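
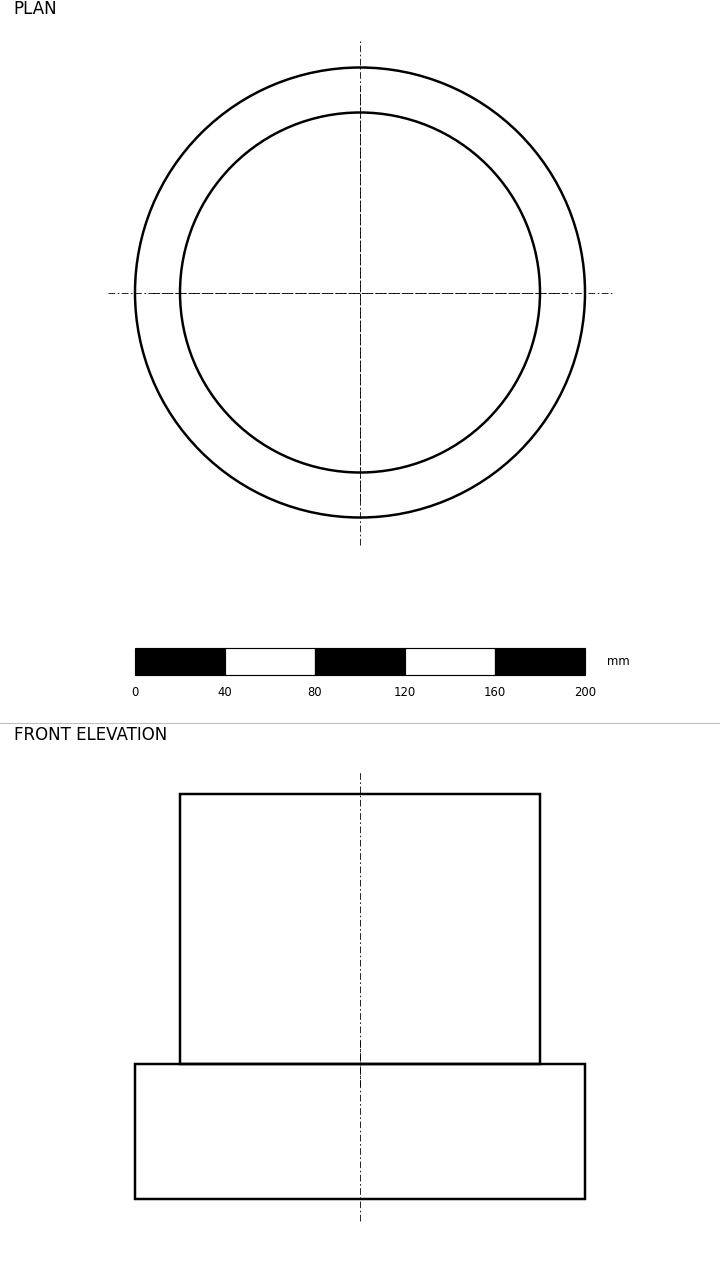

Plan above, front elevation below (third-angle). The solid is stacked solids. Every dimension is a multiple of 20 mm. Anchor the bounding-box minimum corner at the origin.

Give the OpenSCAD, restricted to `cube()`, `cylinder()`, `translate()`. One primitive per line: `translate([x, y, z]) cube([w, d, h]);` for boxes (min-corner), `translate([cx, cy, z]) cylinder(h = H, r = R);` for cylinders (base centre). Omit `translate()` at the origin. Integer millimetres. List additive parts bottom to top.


translate([100, 100, 0]) cylinder(h = 60, r = 100);
translate([100, 100, 60]) cylinder(h = 120, r = 80);


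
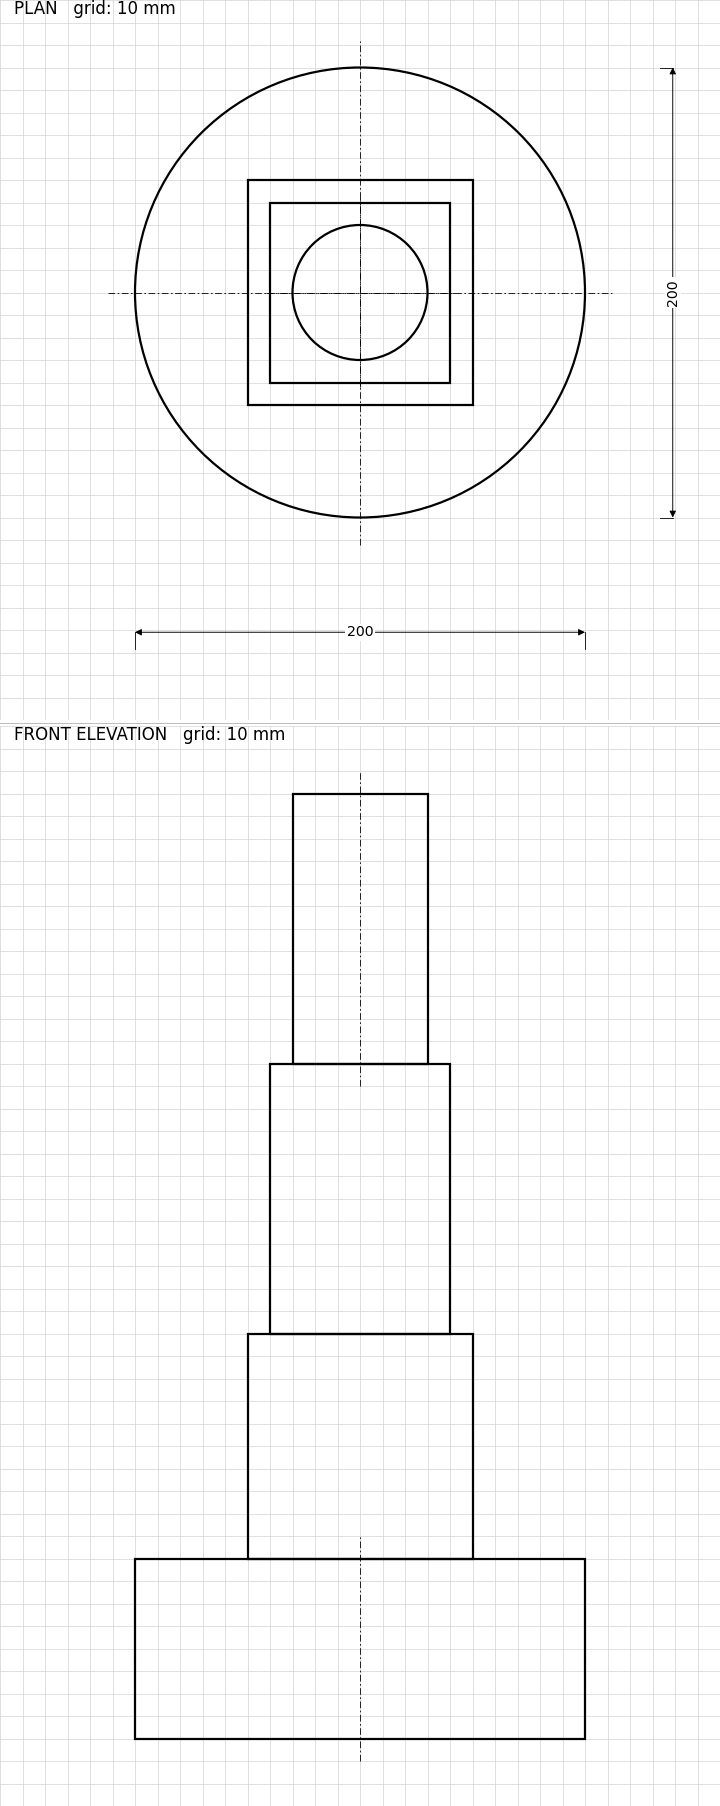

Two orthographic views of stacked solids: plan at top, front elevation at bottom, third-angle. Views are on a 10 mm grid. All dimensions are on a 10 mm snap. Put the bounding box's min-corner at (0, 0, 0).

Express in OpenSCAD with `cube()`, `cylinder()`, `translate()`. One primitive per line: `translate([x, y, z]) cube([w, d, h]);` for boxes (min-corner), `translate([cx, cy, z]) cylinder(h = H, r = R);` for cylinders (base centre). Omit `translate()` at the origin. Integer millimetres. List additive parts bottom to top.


translate([100, 100, 0]) cylinder(h = 80, r = 100);
translate([50, 50, 80]) cube([100, 100, 100]);
translate([60, 60, 180]) cube([80, 80, 120]);
translate([100, 100, 300]) cylinder(h = 120, r = 30);


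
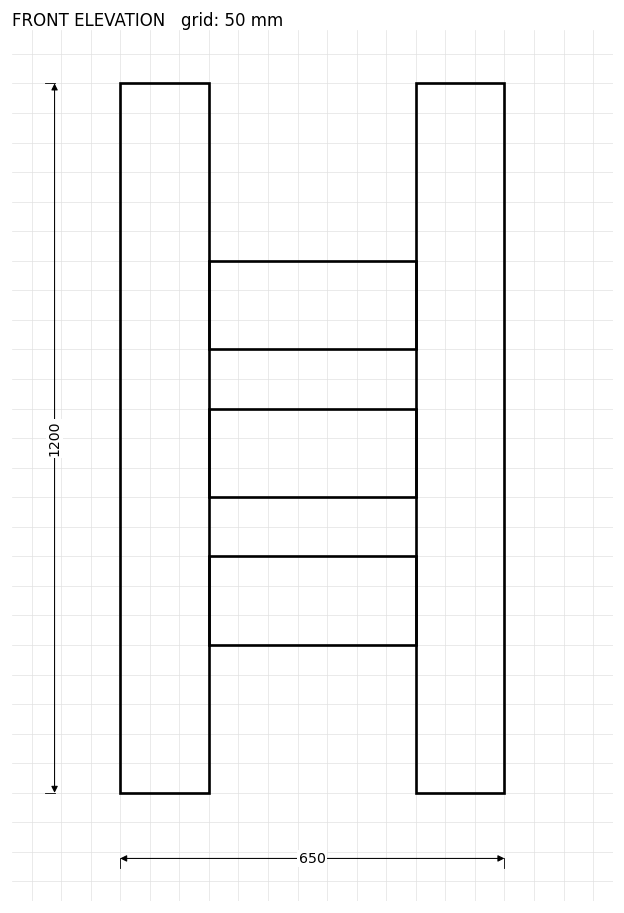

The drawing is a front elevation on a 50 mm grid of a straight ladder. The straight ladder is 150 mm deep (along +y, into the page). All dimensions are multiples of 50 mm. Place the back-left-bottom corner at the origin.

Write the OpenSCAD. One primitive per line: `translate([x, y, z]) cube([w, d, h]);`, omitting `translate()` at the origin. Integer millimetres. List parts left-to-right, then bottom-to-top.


cube([150, 150, 1200]);
translate([150, 0, 250]) cube([350, 150, 150]);
translate([150, 0, 500]) cube([350, 150, 150]);
translate([150, 0, 750]) cube([350, 150, 150]);
translate([500, 0, 0]) cube([150, 150, 1200]);


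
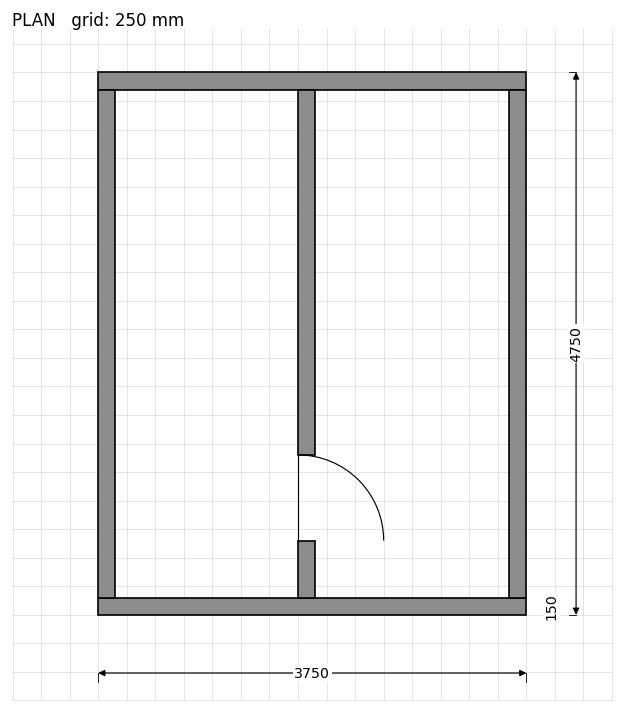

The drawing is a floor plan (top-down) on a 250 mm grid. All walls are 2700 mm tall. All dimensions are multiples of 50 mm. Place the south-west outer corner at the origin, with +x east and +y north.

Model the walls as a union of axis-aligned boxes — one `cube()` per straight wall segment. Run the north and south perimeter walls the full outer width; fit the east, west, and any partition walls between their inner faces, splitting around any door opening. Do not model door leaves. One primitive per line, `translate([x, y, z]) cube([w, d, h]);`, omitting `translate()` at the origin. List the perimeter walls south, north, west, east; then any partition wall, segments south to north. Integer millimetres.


cube([3750, 150, 2700]);
translate([0, 4600, 0]) cube([3750, 150, 2700]);
translate([0, 150, 0]) cube([150, 4450, 2700]);
translate([3600, 150, 0]) cube([150, 4450, 2700]);
translate([1750, 150, 0]) cube([150, 500, 2700]);
translate([1750, 1400, 0]) cube([150, 3200, 2700]);


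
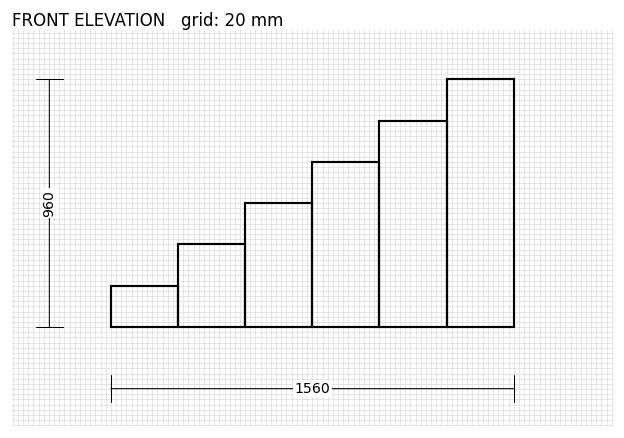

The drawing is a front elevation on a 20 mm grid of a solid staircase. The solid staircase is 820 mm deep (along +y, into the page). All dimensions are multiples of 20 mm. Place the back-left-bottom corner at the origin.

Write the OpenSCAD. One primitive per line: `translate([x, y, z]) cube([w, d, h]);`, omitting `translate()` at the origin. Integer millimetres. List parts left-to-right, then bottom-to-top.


cube([260, 820, 160]);
translate([260, 0, 0]) cube([260, 820, 320]);
translate([520, 0, 0]) cube([260, 820, 480]);
translate([780, 0, 0]) cube([260, 820, 640]);
translate([1040, 0, 0]) cube([260, 820, 800]);
translate([1300, 0, 0]) cube([260, 820, 960]);


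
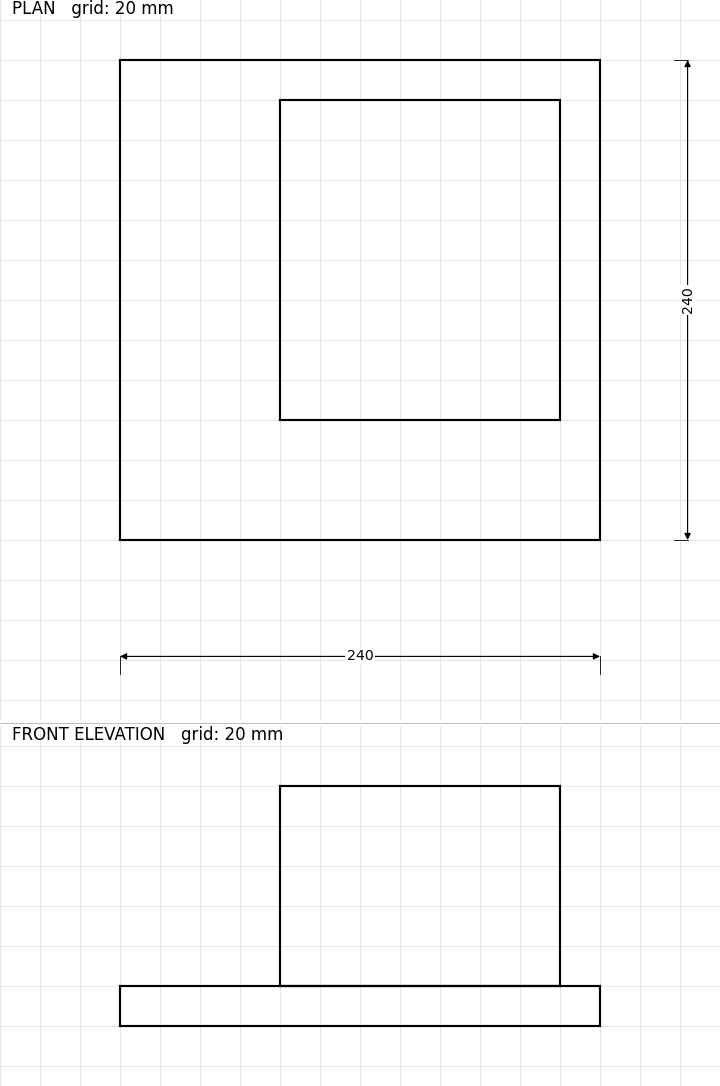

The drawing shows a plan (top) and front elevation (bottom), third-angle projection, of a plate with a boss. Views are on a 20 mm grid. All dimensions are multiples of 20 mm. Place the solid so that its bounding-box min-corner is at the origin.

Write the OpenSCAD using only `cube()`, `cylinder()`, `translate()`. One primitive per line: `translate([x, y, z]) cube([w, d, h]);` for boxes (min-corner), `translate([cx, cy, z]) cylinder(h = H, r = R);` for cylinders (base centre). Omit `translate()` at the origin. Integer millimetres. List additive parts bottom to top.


cube([240, 240, 20]);
translate([80, 60, 20]) cube([140, 160, 100]);


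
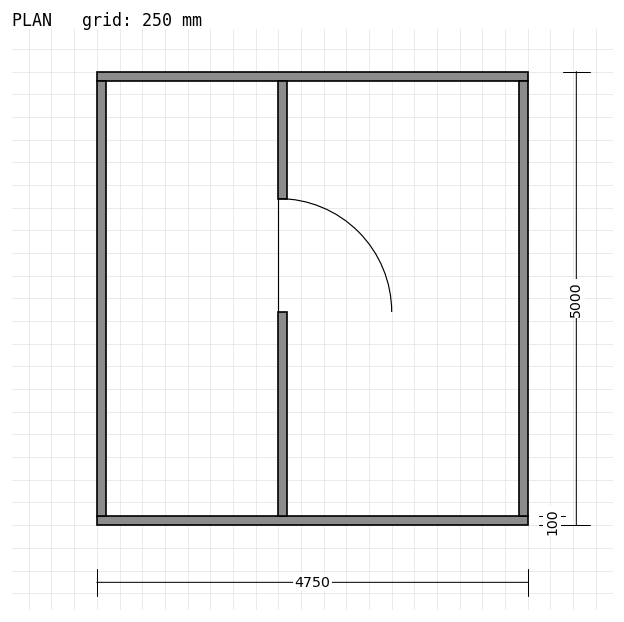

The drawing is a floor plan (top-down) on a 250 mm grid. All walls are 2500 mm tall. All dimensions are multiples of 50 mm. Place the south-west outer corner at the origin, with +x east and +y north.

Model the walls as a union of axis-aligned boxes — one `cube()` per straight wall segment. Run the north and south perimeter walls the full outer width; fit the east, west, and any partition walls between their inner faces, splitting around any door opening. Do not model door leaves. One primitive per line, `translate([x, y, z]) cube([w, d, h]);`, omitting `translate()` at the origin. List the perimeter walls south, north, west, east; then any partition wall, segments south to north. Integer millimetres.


cube([4750, 100, 2500]);
translate([0, 4900, 0]) cube([4750, 100, 2500]);
translate([0, 100, 0]) cube([100, 4800, 2500]);
translate([4650, 100, 0]) cube([100, 4800, 2500]);
translate([2000, 100, 0]) cube([100, 2250, 2500]);
translate([2000, 3600, 0]) cube([100, 1300, 2500]);


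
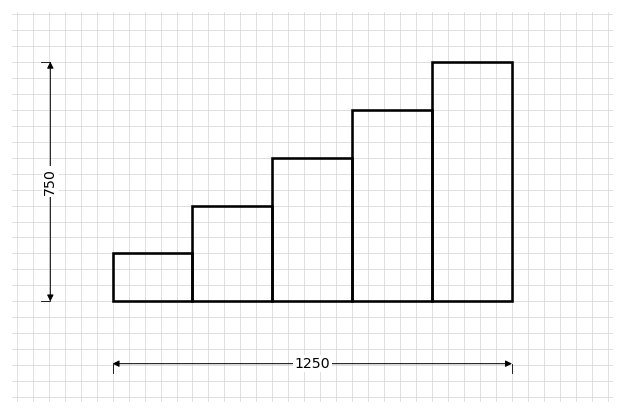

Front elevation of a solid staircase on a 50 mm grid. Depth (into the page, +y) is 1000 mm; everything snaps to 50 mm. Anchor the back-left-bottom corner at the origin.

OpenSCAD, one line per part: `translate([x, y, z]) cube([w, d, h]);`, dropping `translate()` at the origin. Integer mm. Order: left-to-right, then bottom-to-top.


cube([250, 1000, 150]);
translate([250, 0, 0]) cube([250, 1000, 300]);
translate([500, 0, 0]) cube([250, 1000, 450]);
translate([750, 0, 0]) cube([250, 1000, 600]);
translate([1000, 0, 0]) cube([250, 1000, 750]);


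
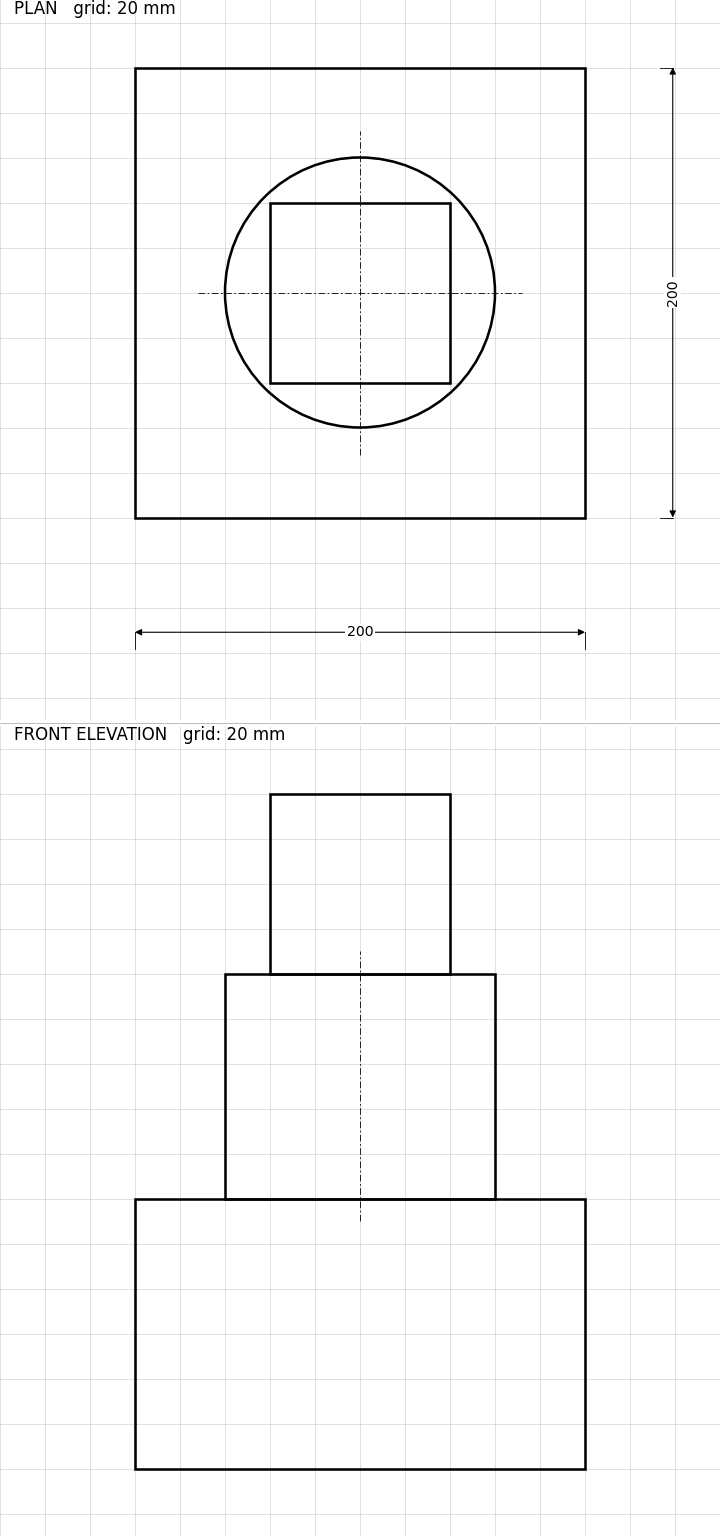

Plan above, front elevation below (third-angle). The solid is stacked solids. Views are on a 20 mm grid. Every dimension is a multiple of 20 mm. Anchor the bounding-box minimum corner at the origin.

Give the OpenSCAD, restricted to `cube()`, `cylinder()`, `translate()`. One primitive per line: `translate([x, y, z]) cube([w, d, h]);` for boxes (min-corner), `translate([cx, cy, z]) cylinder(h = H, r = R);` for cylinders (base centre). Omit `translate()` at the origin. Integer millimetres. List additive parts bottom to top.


cube([200, 200, 120]);
translate([100, 100, 120]) cylinder(h = 100, r = 60);
translate([60, 60, 220]) cube([80, 80, 80]);


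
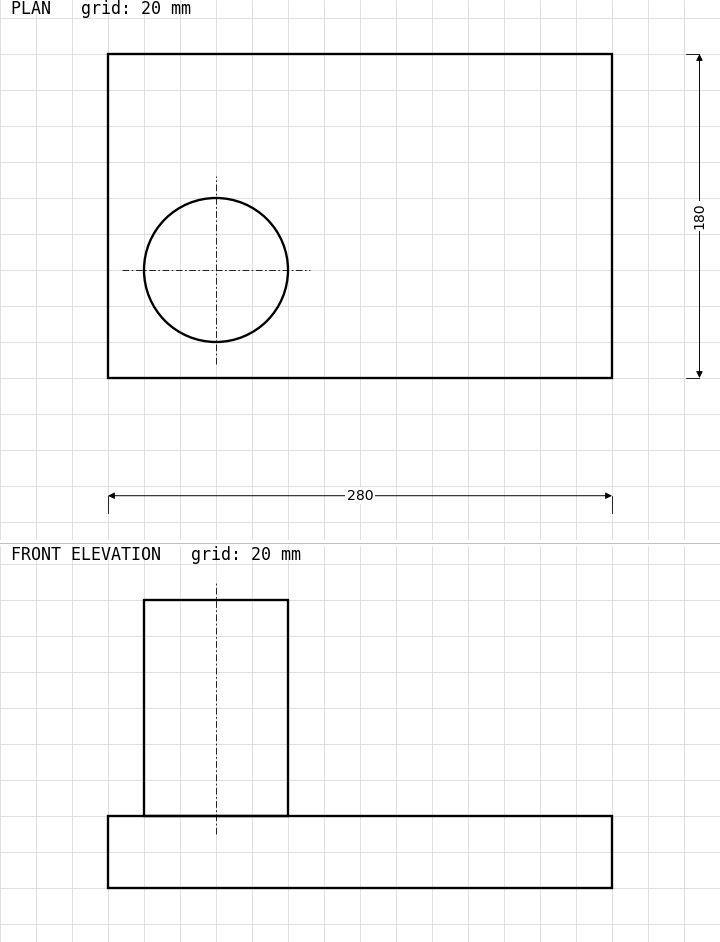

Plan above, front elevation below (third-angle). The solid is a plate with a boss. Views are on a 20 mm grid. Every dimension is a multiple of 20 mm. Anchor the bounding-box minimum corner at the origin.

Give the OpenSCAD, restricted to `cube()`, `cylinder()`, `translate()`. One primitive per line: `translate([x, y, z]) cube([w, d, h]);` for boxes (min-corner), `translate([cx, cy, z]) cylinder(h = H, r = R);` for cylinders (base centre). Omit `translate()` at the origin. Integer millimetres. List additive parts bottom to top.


cube([280, 180, 40]);
translate([60, 60, 40]) cylinder(h = 120, r = 40);


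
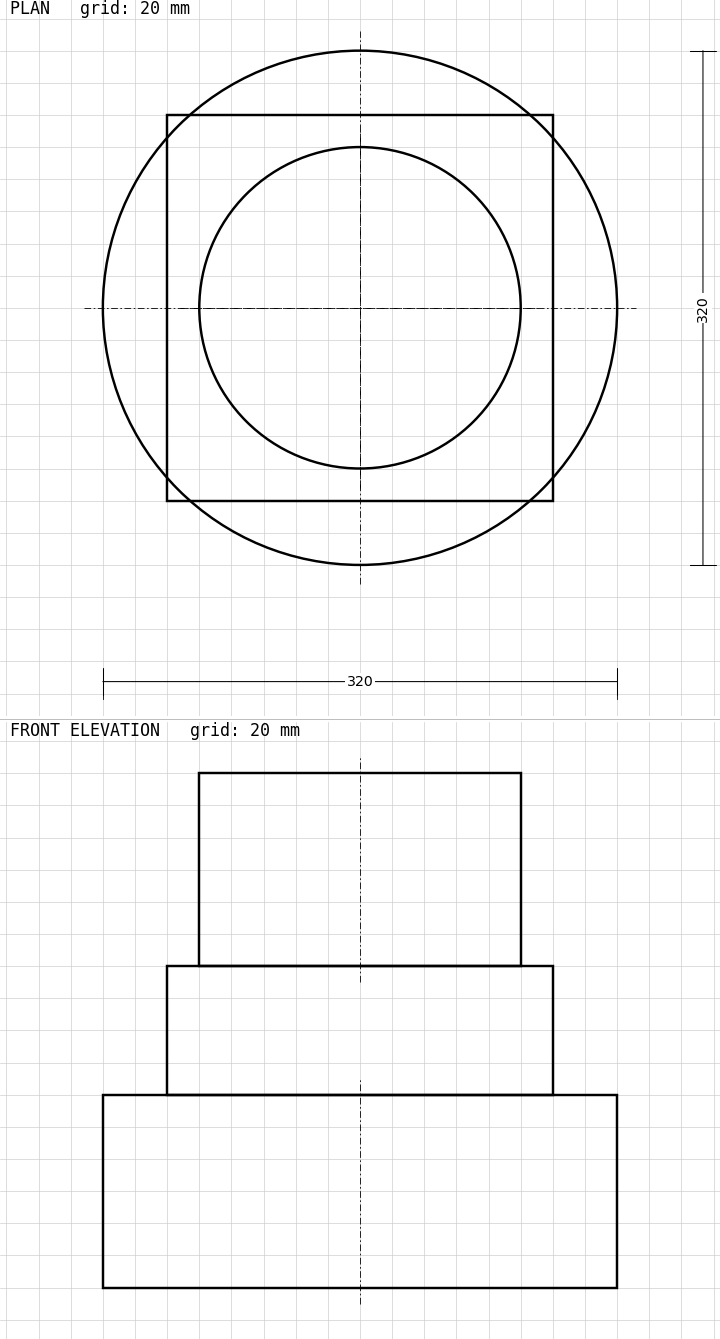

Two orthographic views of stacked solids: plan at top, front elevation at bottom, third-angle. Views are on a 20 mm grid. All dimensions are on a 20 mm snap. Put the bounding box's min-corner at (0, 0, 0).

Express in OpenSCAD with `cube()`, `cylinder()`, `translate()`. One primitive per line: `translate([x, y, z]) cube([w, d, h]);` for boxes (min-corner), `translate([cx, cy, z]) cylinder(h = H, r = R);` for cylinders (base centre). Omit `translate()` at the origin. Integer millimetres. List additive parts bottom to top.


translate([160, 160, 0]) cylinder(h = 120, r = 160);
translate([40, 40, 120]) cube([240, 240, 80]);
translate([160, 160, 200]) cylinder(h = 120, r = 100);


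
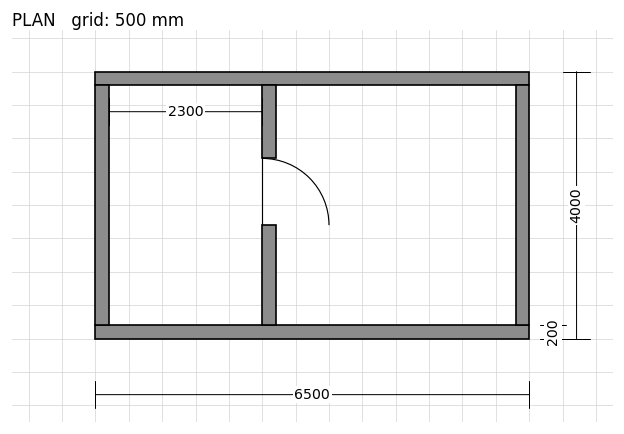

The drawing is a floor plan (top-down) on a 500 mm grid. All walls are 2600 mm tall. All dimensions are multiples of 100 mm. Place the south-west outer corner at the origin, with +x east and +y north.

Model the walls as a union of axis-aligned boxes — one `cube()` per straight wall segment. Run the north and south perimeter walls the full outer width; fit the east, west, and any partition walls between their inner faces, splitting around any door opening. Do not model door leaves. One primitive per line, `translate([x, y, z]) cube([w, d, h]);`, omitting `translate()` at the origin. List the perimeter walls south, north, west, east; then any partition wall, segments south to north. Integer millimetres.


cube([6500, 200, 2600]);
translate([0, 3800, 0]) cube([6500, 200, 2600]);
translate([0, 200, 0]) cube([200, 3600, 2600]);
translate([6300, 200, 0]) cube([200, 3600, 2600]);
translate([2500, 200, 0]) cube([200, 1500, 2600]);
translate([2500, 2700, 0]) cube([200, 1100, 2600]);


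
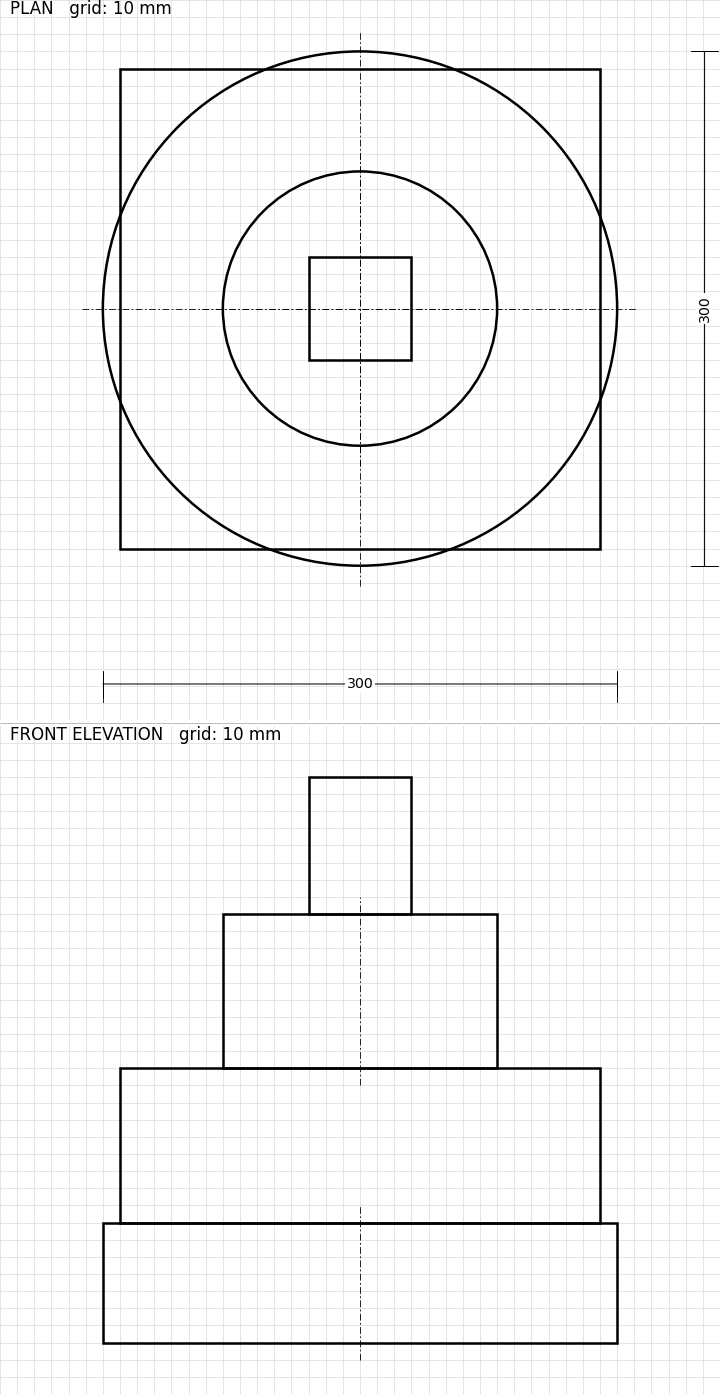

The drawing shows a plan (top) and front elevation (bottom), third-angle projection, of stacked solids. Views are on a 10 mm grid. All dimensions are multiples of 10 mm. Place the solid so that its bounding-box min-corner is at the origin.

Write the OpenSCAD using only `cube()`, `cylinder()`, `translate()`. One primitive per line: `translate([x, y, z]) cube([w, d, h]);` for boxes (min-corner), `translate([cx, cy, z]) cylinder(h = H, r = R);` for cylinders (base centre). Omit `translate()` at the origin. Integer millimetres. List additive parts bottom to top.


translate([150, 150, 0]) cylinder(h = 70, r = 150);
translate([10, 10, 70]) cube([280, 280, 90]);
translate([150, 150, 160]) cylinder(h = 90, r = 80);
translate([120, 120, 250]) cube([60, 60, 80]);


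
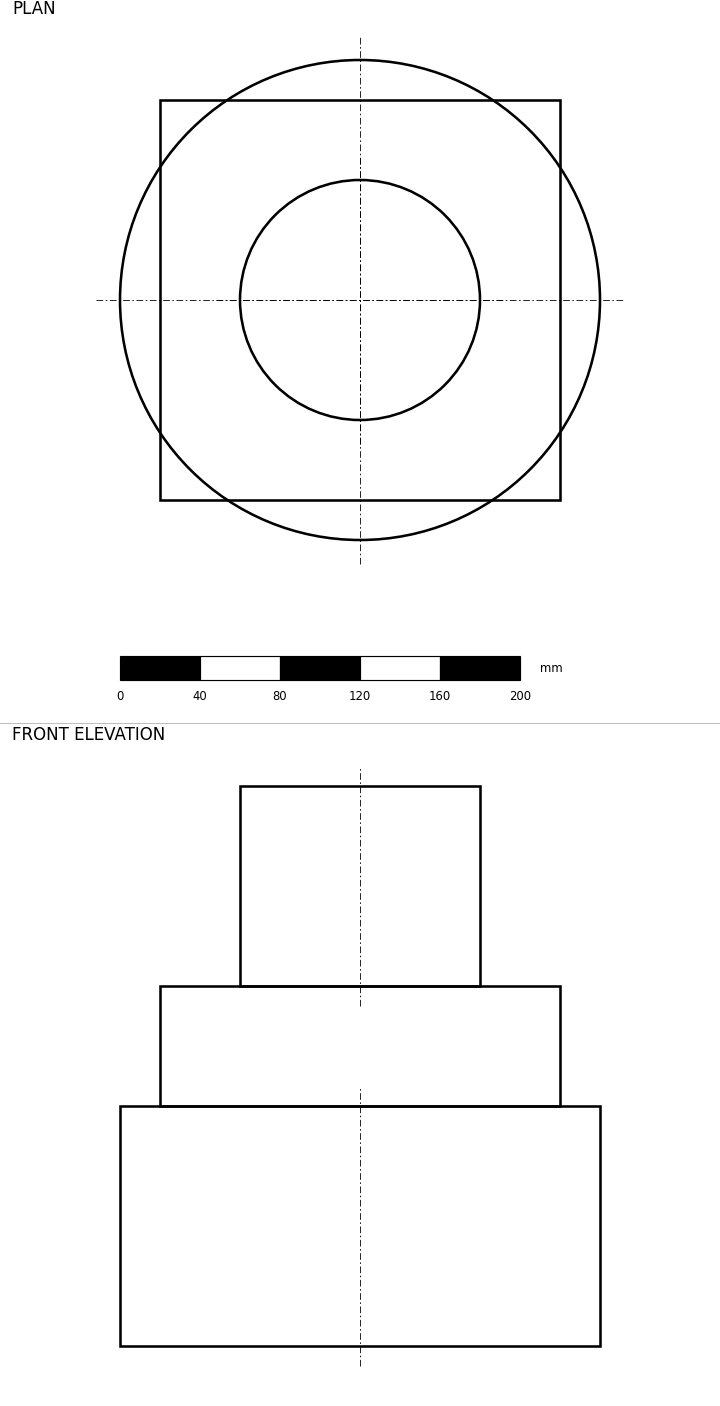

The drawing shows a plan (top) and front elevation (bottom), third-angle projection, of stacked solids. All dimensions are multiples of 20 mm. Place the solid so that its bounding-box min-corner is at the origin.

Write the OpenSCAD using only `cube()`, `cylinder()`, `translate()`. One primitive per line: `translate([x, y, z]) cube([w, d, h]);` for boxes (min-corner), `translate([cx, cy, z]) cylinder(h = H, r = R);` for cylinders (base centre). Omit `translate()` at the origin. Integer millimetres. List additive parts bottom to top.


translate([120, 120, 0]) cylinder(h = 120, r = 120);
translate([20, 20, 120]) cube([200, 200, 60]);
translate([120, 120, 180]) cylinder(h = 100, r = 60);


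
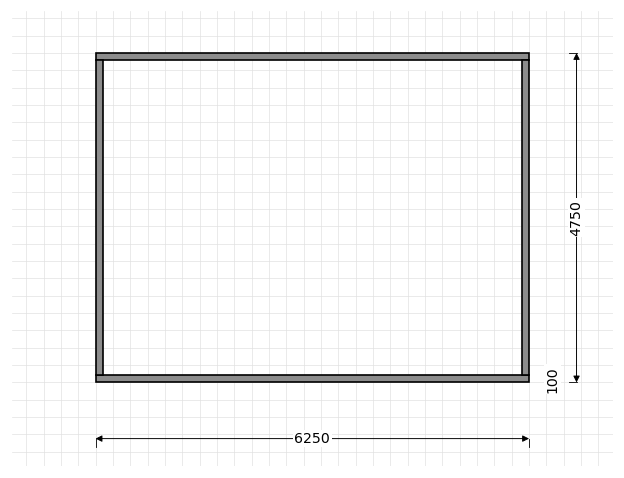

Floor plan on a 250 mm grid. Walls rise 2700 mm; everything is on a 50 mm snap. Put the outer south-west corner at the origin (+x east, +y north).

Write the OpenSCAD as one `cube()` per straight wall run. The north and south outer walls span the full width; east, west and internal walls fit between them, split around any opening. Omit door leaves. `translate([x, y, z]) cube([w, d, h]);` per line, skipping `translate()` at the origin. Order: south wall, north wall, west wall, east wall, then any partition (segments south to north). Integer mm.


cube([6250, 100, 2700]);
translate([0, 4650, 0]) cube([6250, 100, 2700]);
translate([0, 100, 0]) cube([100, 4550, 2700]);
translate([6150, 100, 0]) cube([100, 4550, 2700]);


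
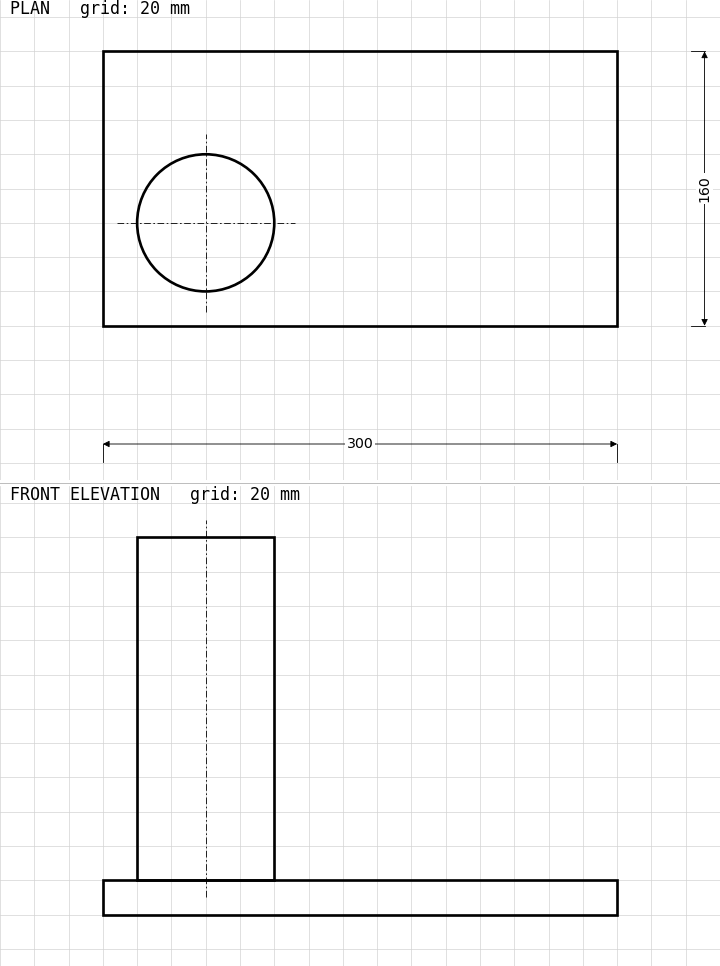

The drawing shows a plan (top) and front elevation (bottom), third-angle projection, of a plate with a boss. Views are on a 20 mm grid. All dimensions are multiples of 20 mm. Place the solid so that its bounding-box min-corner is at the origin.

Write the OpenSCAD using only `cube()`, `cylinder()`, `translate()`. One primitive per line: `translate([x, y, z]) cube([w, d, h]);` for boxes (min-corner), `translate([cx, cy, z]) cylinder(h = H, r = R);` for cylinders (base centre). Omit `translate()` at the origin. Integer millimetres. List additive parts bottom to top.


cube([300, 160, 20]);
translate([60, 60, 20]) cylinder(h = 200, r = 40);


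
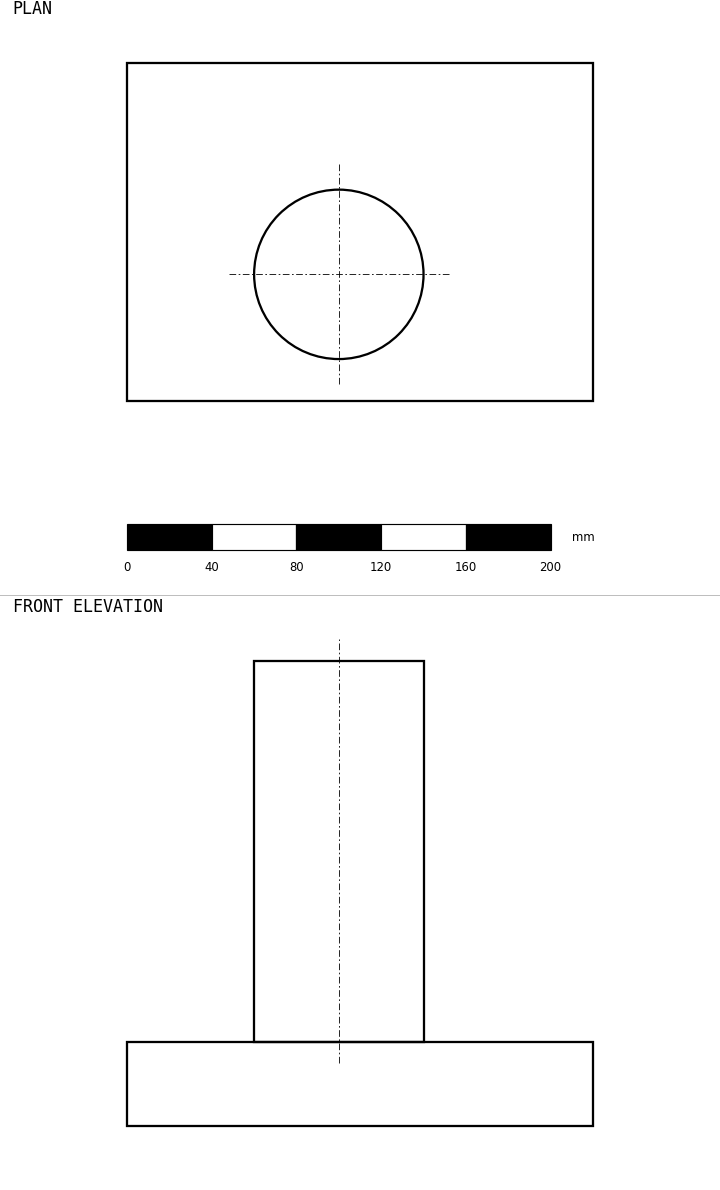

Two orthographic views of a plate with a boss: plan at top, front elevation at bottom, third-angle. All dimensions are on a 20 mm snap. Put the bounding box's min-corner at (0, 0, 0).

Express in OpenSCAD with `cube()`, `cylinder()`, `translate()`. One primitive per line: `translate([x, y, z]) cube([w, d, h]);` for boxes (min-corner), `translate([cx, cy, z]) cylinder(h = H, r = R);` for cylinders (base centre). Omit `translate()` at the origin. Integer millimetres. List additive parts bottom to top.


cube([220, 160, 40]);
translate([100, 60, 40]) cylinder(h = 180, r = 40);


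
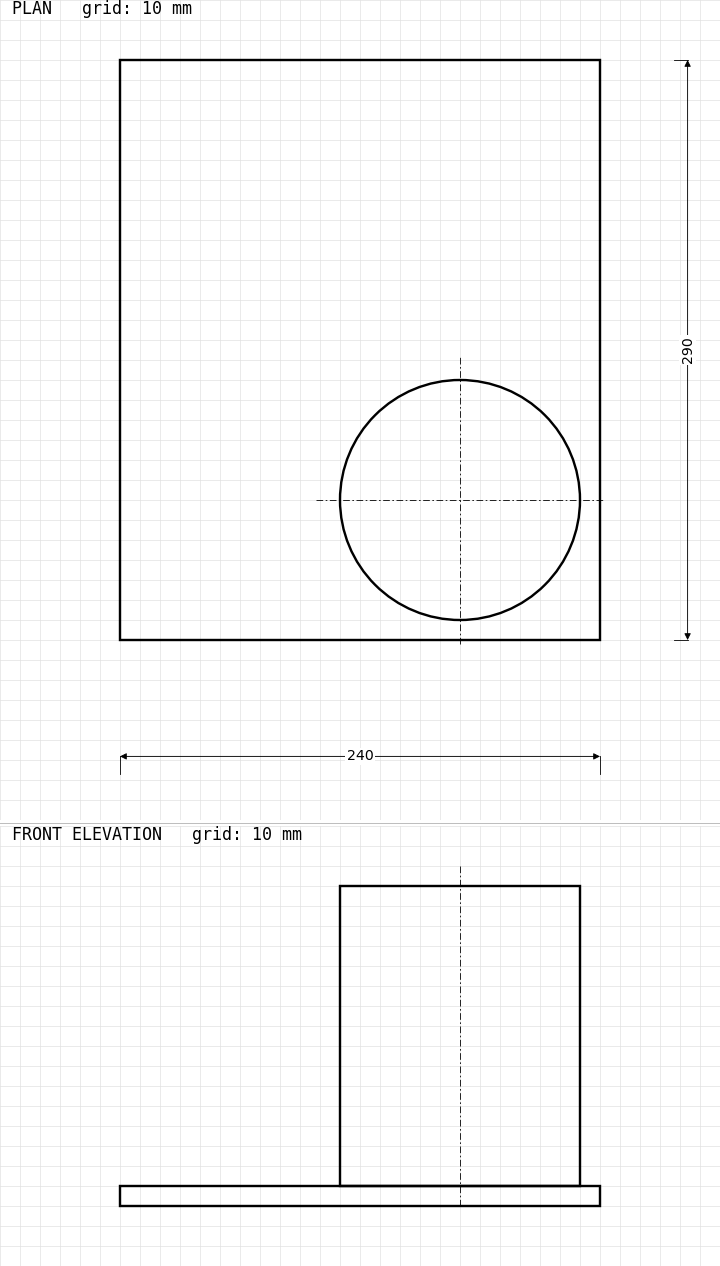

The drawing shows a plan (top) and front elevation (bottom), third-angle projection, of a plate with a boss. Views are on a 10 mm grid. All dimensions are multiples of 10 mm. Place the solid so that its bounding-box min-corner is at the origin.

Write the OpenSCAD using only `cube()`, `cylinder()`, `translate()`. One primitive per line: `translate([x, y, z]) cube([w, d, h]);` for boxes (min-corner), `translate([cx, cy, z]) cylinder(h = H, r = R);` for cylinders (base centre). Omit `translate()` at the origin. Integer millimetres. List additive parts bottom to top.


cube([240, 290, 10]);
translate([170, 70, 10]) cylinder(h = 150, r = 60);


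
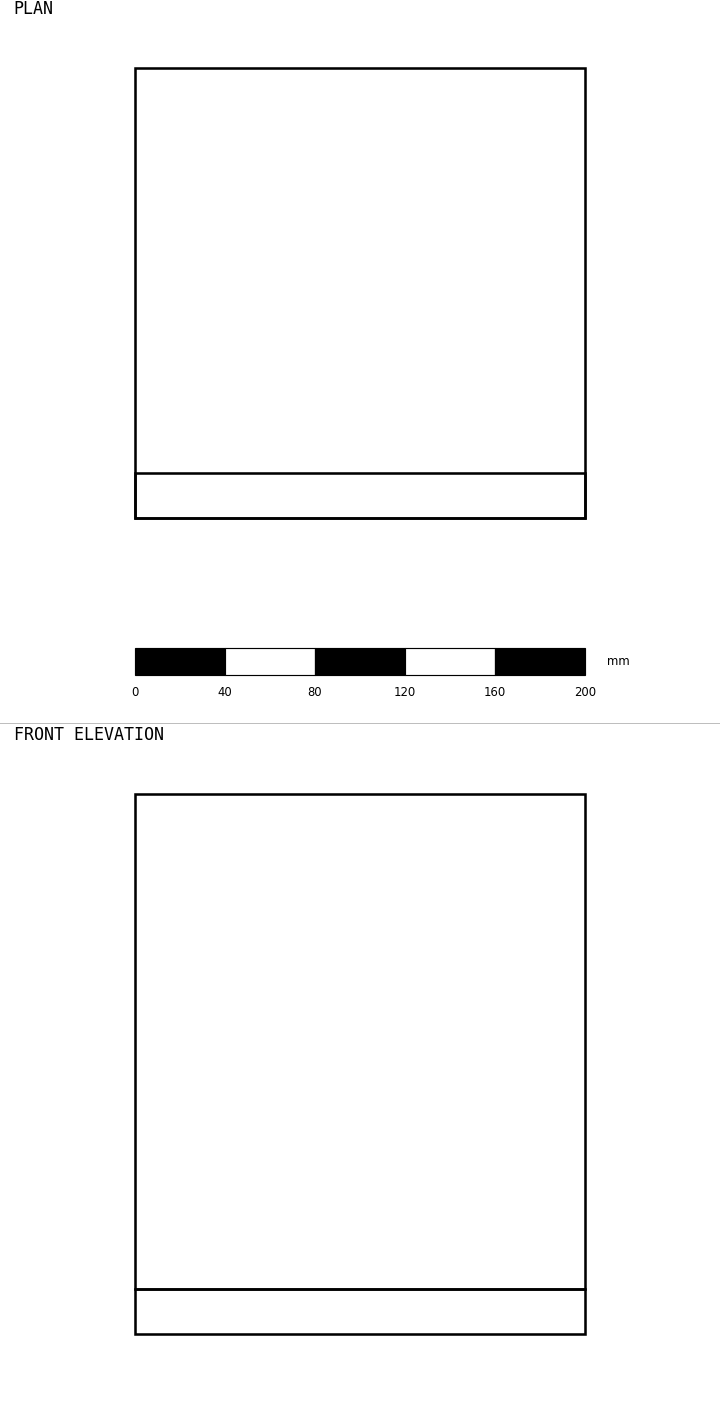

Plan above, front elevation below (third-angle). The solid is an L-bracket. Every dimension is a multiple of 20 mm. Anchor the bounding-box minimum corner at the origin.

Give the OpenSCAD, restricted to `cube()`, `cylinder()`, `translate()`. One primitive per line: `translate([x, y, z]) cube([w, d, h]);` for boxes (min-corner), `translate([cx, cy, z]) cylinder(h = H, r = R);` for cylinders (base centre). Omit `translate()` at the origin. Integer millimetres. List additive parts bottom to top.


cube([200, 200, 20]);
translate([0, 0, 20]) cube([200, 20, 220]);


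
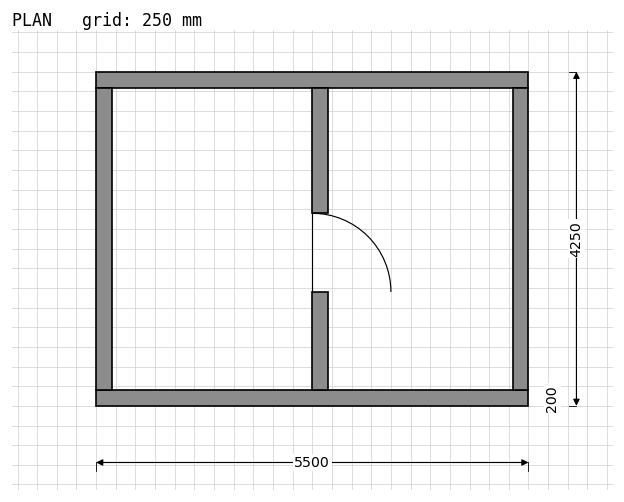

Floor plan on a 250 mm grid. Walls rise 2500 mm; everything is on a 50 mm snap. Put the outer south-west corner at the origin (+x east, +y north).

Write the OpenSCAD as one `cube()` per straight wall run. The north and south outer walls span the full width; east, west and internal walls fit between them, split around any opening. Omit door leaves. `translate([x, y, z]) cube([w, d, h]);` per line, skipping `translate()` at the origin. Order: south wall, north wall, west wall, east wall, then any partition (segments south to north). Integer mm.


cube([5500, 200, 2500]);
translate([0, 4050, 0]) cube([5500, 200, 2500]);
translate([0, 200, 0]) cube([200, 3850, 2500]);
translate([5300, 200, 0]) cube([200, 3850, 2500]);
translate([2750, 200, 0]) cube([200, 1250, 2500]);
translate([2750, 2450, 0]) cube([200, 1600, 2500]);


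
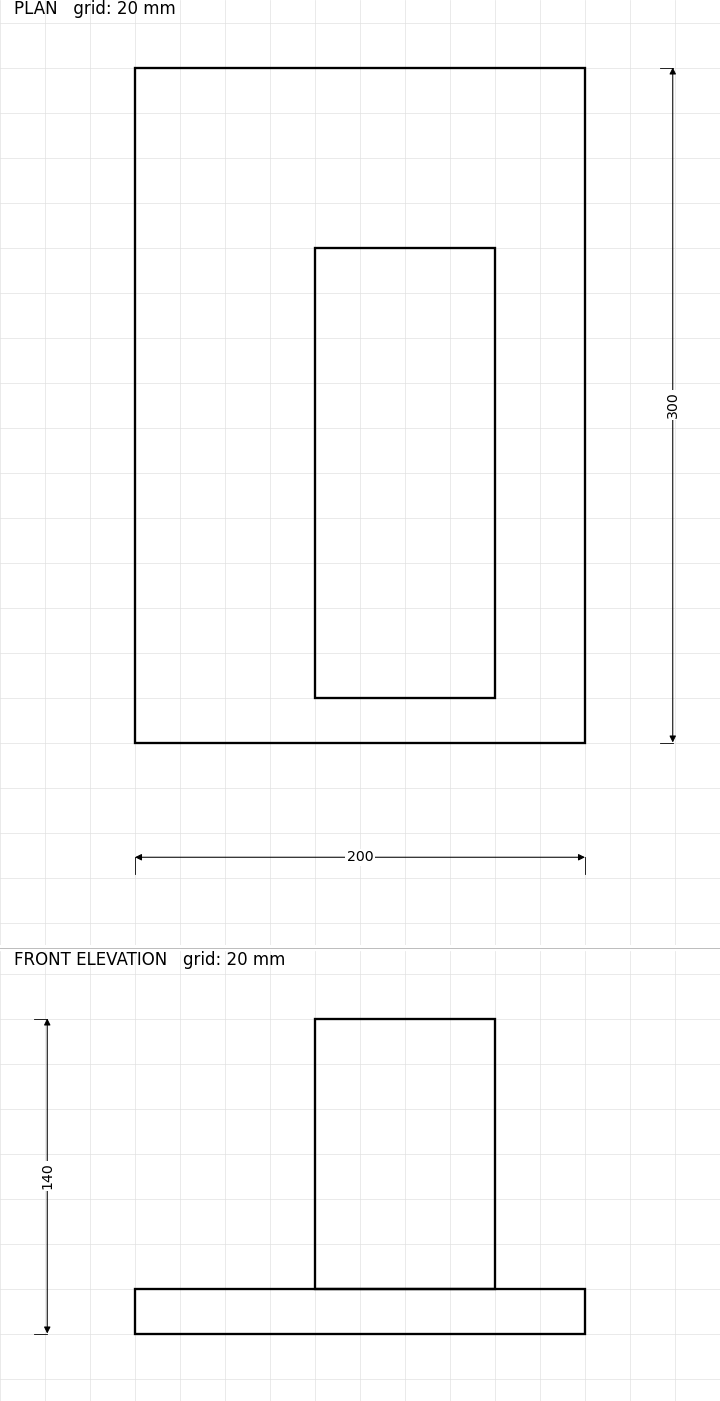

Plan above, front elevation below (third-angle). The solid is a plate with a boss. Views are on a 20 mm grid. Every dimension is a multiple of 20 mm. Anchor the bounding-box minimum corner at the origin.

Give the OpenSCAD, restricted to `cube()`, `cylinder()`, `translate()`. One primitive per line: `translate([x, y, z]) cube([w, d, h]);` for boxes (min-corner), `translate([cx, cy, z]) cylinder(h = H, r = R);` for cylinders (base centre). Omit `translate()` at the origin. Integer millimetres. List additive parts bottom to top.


cube([200, 300, 20]);
translate([80, 20, 20]) cube([80, 200, 120]);


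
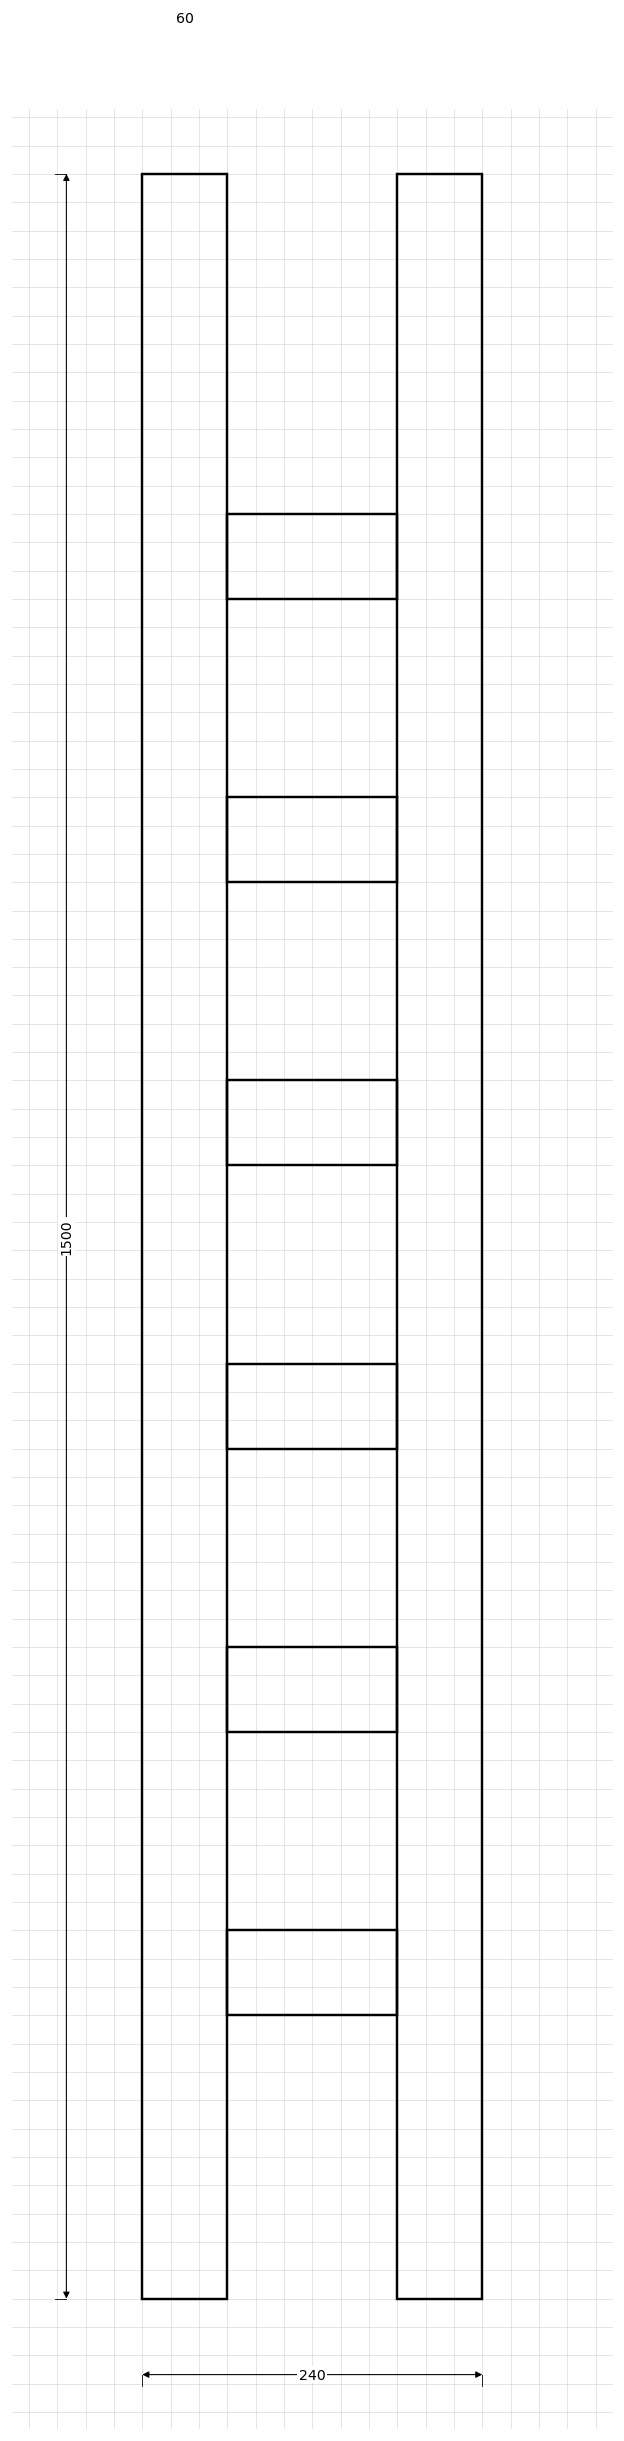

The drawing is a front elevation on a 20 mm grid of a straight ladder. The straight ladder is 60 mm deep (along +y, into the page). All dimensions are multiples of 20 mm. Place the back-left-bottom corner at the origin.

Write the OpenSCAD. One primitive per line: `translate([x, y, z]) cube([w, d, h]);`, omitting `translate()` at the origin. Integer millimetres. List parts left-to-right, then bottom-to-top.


cube([60, 60, 1500]);
translate([60, 0, 200]) cube([120, 60, 60]);
translate([60, 0, 400]) cube([120, 60, 60]);
translate([60, 0, 600]) cube([120, 60, 60]);
translate([60, 0, 800]) cube([120, 60, 60]);
translate([60, 0, 1000]) cube([120, 60, 60]);
translate([60, 0, 1200]) cube([120, 60, 60]);
translate([180, 0, 0]) cube([60, 60, 1500]);


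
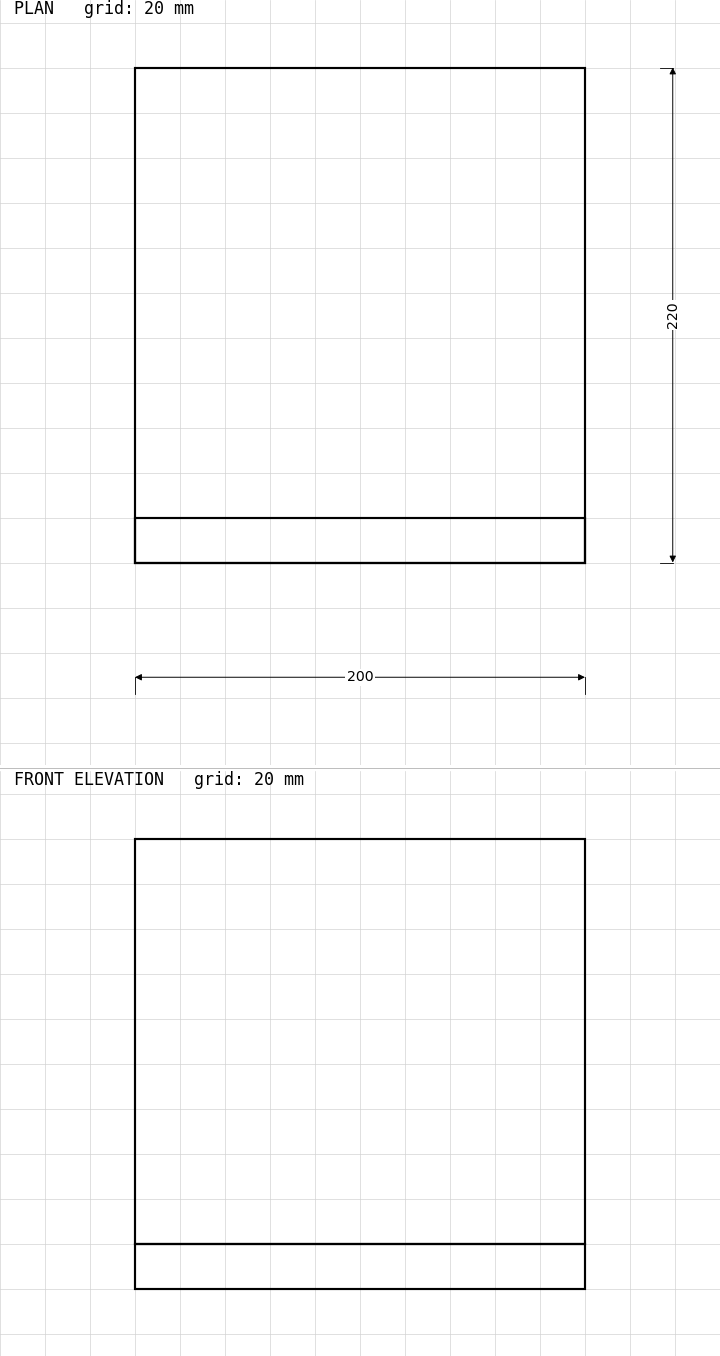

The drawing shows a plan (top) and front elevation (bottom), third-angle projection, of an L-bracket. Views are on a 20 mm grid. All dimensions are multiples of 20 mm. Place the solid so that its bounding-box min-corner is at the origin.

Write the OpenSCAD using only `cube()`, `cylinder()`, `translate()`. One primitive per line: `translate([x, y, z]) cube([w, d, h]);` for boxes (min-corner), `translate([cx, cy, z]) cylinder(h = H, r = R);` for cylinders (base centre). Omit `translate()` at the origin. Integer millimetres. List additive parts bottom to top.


cube([200, 220, 20]);
translate([0, 0, 20]) cube([200, 20, 180]);


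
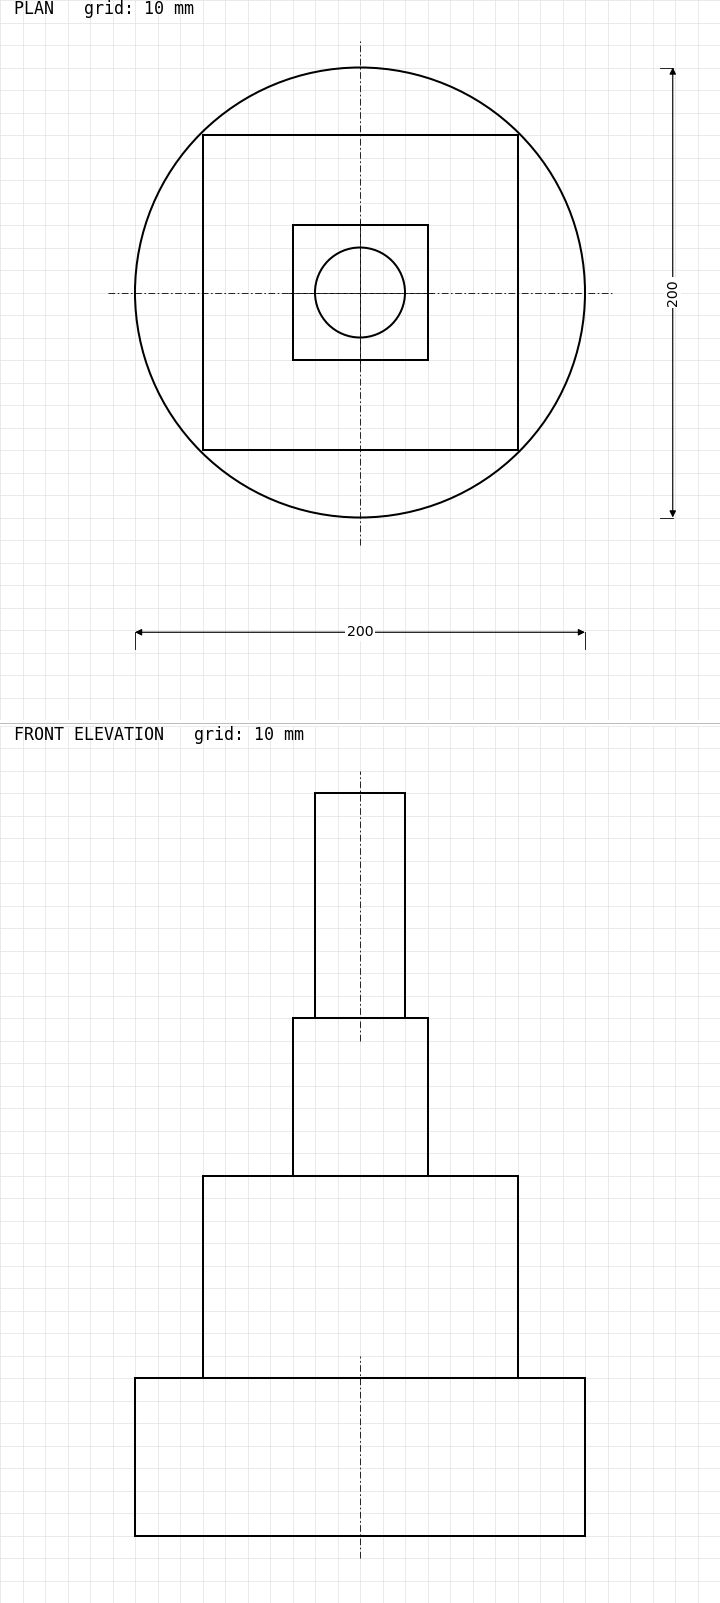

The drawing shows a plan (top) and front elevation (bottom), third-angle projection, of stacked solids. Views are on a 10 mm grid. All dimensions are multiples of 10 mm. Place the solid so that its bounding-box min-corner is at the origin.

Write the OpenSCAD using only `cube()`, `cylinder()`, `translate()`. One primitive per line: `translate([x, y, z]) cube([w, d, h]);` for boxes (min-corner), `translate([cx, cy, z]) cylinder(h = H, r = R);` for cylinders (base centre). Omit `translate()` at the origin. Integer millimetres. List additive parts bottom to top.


translate([100, 100, 0]) cylinder(h = 70, r = 100);
translate([30, 30, 70]) cube([140, 140, 90]);
translate([70, 70, 160]) cube([60, 60, 70]);
translate([100, 100, 230]) cylinder(h = 100, r = 20);


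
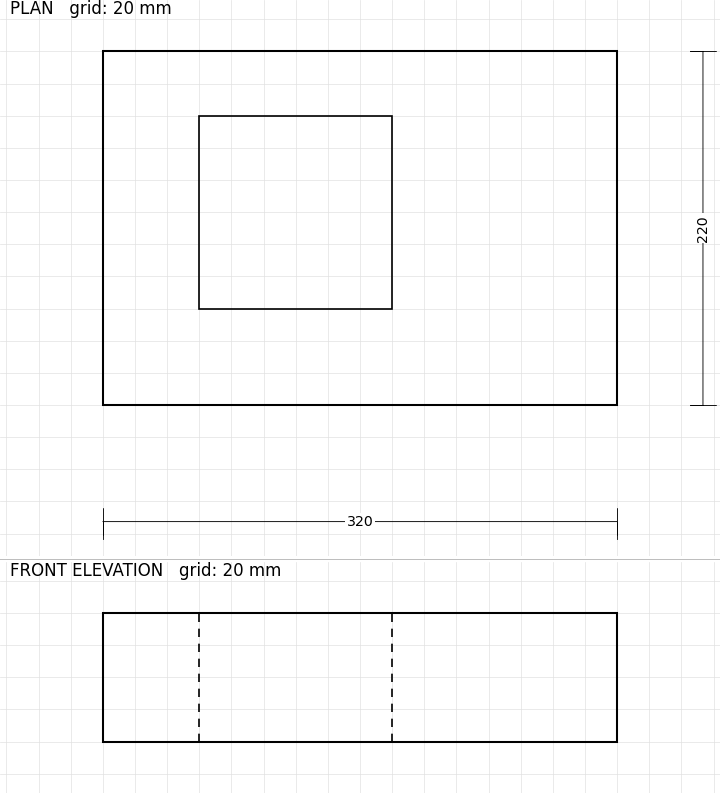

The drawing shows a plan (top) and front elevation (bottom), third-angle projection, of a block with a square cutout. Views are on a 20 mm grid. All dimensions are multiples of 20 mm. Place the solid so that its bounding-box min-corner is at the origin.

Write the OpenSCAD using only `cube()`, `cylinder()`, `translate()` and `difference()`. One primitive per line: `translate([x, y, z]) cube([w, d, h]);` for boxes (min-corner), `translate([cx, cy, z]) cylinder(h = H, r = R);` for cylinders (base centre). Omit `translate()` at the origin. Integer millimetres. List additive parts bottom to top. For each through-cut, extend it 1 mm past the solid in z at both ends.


difference() {
  cube([320, 220, 80]);
  translate([60, 60, -1]) cube([120, 120, 82]);
}


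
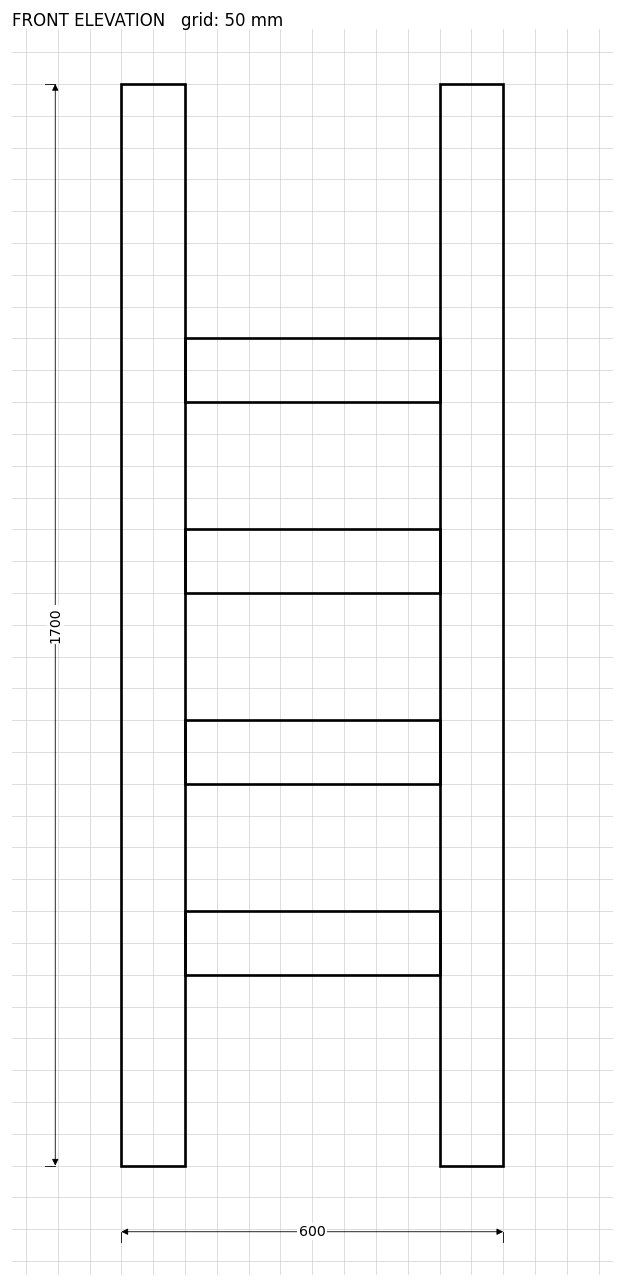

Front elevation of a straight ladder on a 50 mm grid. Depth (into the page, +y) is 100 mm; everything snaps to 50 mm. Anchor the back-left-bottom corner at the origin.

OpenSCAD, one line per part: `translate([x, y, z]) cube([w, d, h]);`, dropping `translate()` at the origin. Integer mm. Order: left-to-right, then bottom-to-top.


cube([100, 100, 1700]);
translate([100, 0, 300]) cube([400, 100, 100]);
translate([100, 0, 600]) cube([400, 100, 100]);
translate([100, 0, 900]) cube([400, 100, 100]);
translate([100, 0, 1200]) cube([400, 100, 100]);
translate([500, 0, 0]) cube([100, 100, 1700]);


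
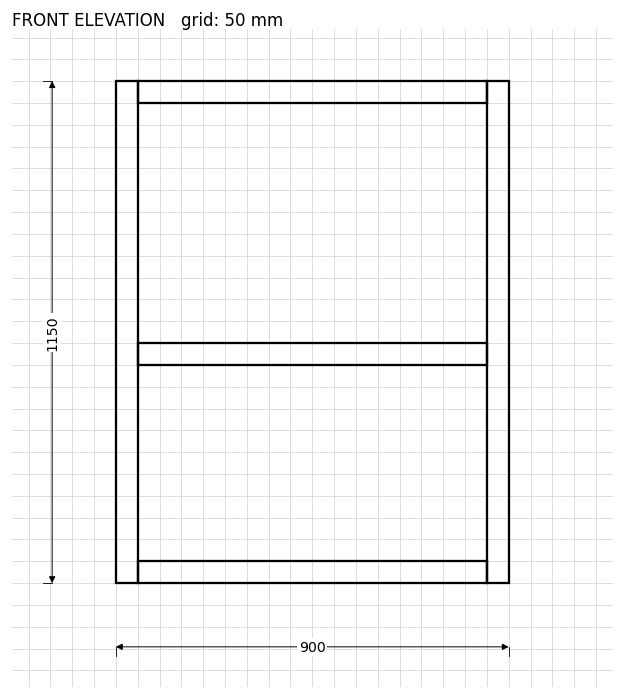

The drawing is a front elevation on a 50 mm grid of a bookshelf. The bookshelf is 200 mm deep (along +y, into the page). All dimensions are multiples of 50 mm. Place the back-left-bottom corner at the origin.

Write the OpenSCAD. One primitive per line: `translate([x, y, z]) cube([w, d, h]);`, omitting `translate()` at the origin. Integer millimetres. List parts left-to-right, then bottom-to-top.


cube([50, 200, 1150]);
translate([50, 0, 0]) cube([800, 200, 50]);
translate([50, 0, 500]) cube([800, 200, 50]);
translate([50, 0, 1100]) cube([800, 200, 50]);
translate([850, 0, 0]) cube([50, 200, 1150]);


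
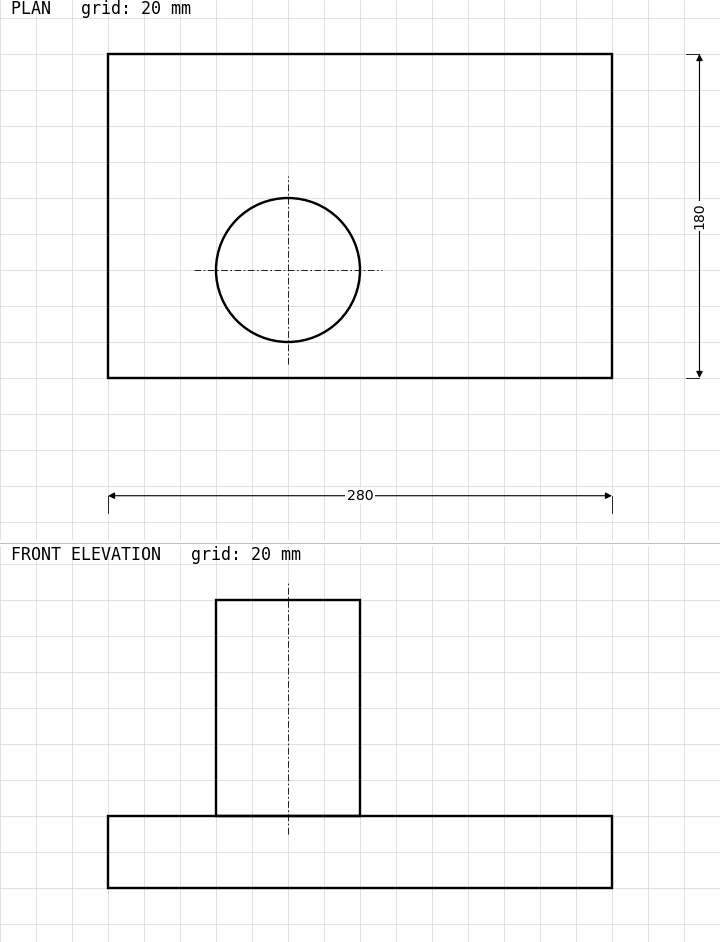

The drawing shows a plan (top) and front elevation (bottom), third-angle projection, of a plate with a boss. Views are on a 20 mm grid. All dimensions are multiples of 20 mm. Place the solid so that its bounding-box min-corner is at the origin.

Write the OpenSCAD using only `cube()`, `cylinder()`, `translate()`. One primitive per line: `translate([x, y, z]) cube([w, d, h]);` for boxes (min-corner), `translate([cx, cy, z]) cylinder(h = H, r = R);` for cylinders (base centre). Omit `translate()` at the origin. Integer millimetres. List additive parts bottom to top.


cube([280, 180, 40]);
translate([100, 60, 40]) cylinder(h = 120, r = 40);


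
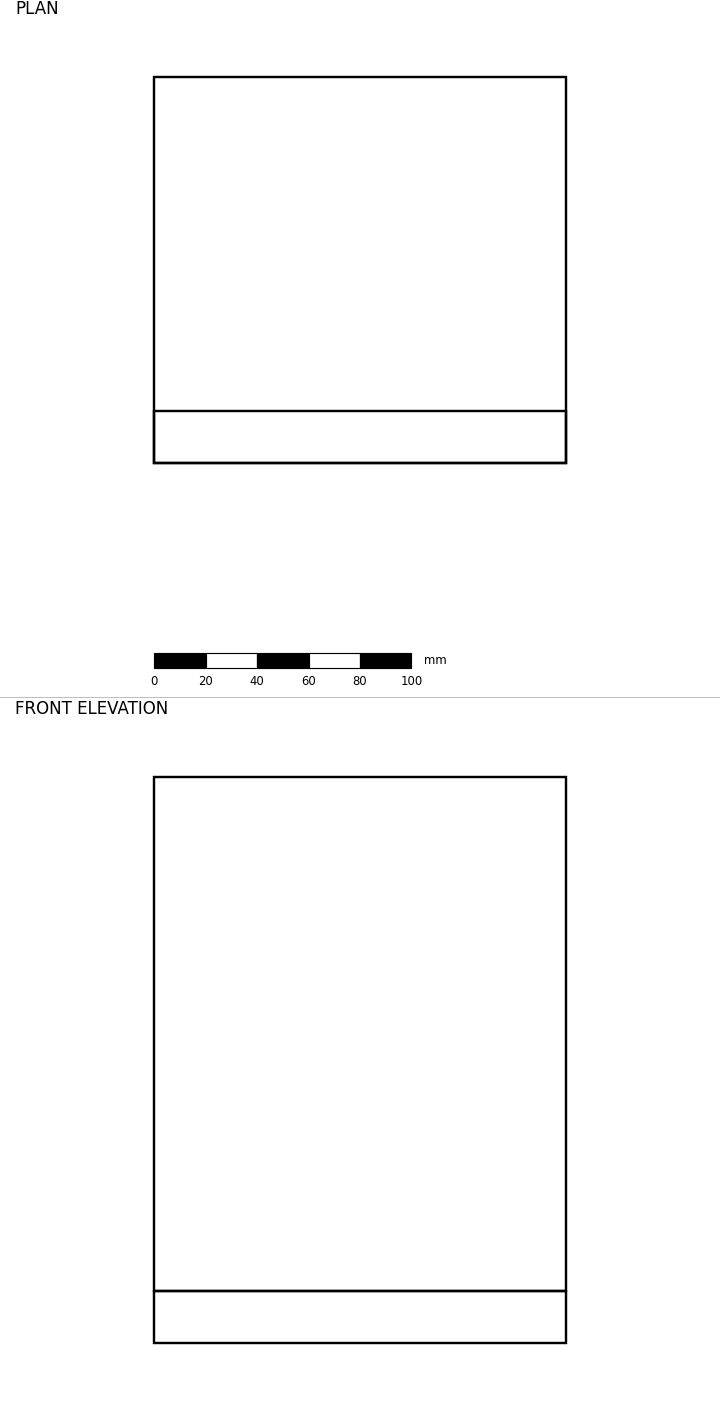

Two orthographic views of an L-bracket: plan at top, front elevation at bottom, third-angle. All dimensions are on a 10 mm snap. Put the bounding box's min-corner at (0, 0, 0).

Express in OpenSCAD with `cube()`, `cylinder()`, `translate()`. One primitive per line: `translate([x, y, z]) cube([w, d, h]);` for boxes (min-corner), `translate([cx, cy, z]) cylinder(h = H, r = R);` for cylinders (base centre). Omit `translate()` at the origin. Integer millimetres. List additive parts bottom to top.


cube([160, 150, 20]);
translate([0, 0, 20]) cube([160, 20, 200]);


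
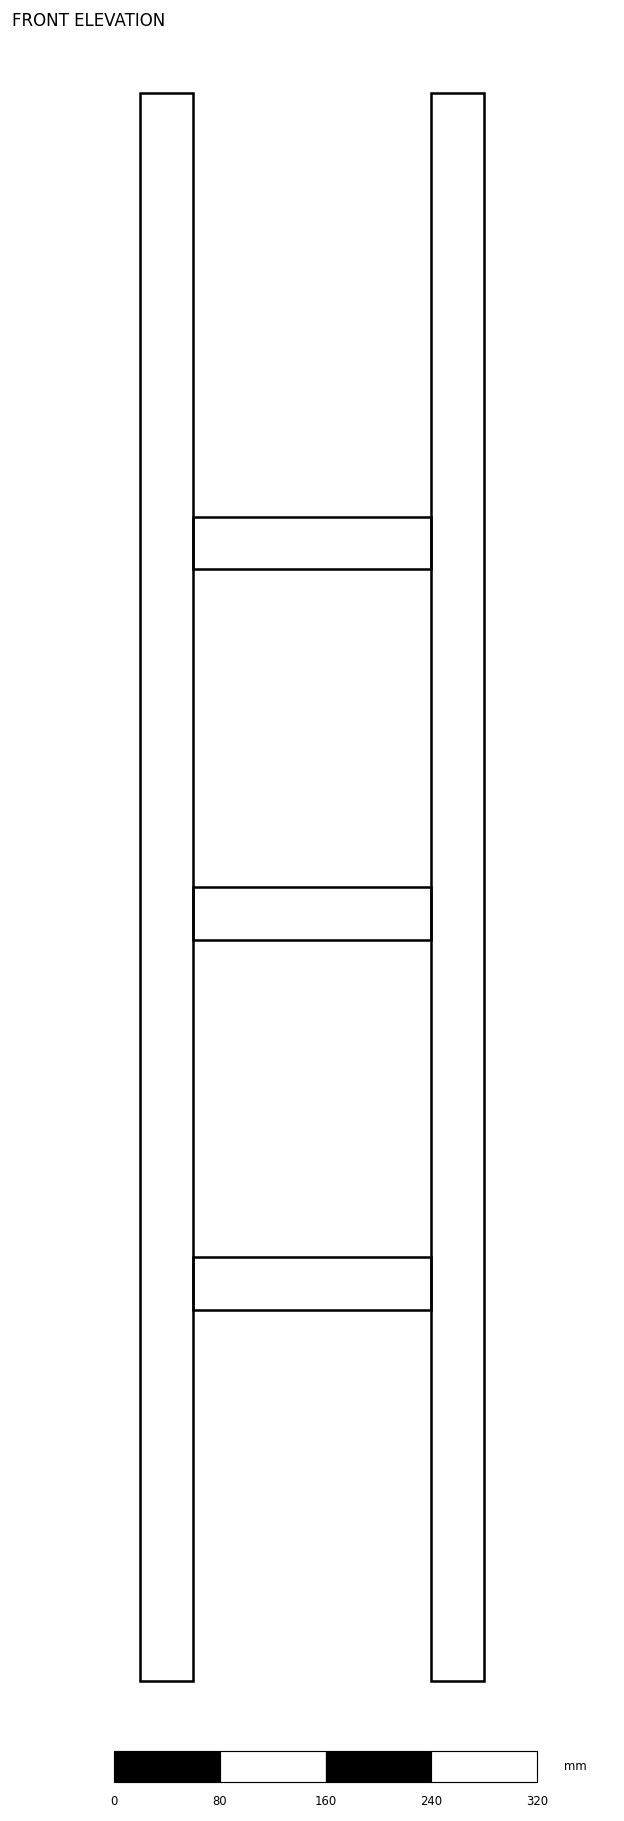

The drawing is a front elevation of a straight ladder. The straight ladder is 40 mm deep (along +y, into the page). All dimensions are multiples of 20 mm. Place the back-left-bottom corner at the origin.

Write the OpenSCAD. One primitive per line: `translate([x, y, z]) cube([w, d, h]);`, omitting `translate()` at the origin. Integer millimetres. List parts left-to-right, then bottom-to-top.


cube([40, 40, 1200]);
translate([40, 0, 280]) cube([180, 40, 40]);
translate([40, 0, 560]) cube([180, 40, 40]);
translate([40, 0, 840]) cube([180, 40, 40]);
translate([220, 0, 0]) cube([40, 40, 1200]);
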